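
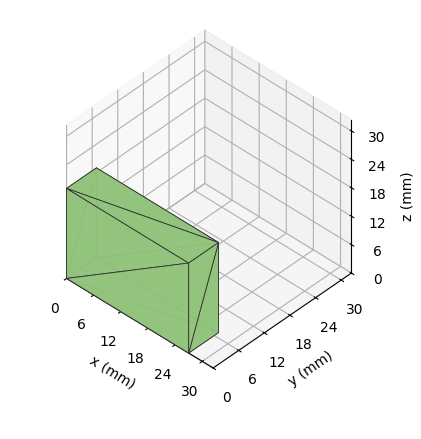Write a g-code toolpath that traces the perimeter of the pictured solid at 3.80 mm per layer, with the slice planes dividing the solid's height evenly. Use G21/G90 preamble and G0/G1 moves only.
Reading the render: the shape is a rectangular box, roughly 27 × 7 mm footprint and 19 mm tall (dimensions read to the nearest mm from the axis ticks). For the g-code, the solid's height is divided into equal slices at the stated Δz and each level perimeter traced with G1 moves after a G0 lift.

; perimeter-only toolpath
G21 ; units = mm
G90 ; absolute positioning
G28 ; home
; layer 1
G0 Z3.80
G0 X0.00 Y0.00
G1 X27.00 Y0.00
G1 X27.00 Y7.00
G1 X0.00 Y7.00
G1 X0.00 Y0.00
; layer 2
G0 Z7.60
G0 X0.00 Y0.00
G1 X27.00 Y0.00
G1 X27.00 Y7.00
G1 X0.00 Y7.00
G1 X0.00 Y0.00
; layer 3
G0 Z11.40
G0 X0.00 Y0.00
G1 X27.00 Y0.00
G1 X27.00 Y7.00
G1 X0.00 Y7.00
G1 X0.00 Y0.00
; layer 4
G0 Z15.20
G0 X0.00 Y0.00
G1 X27.00 Y0.00
G1 X27.00 Y7.00
G1 X0.00 Y7.00
G1 X0.00 Y0.00
; layer 5
G0 Z19.00
G0 X0.00 Y0.00
G1 X27.00 Y0.00
G1 X27.00 Y7.00
G1 X0.00 Y7.00
G1 X0.00 Y0.00
M2 ; end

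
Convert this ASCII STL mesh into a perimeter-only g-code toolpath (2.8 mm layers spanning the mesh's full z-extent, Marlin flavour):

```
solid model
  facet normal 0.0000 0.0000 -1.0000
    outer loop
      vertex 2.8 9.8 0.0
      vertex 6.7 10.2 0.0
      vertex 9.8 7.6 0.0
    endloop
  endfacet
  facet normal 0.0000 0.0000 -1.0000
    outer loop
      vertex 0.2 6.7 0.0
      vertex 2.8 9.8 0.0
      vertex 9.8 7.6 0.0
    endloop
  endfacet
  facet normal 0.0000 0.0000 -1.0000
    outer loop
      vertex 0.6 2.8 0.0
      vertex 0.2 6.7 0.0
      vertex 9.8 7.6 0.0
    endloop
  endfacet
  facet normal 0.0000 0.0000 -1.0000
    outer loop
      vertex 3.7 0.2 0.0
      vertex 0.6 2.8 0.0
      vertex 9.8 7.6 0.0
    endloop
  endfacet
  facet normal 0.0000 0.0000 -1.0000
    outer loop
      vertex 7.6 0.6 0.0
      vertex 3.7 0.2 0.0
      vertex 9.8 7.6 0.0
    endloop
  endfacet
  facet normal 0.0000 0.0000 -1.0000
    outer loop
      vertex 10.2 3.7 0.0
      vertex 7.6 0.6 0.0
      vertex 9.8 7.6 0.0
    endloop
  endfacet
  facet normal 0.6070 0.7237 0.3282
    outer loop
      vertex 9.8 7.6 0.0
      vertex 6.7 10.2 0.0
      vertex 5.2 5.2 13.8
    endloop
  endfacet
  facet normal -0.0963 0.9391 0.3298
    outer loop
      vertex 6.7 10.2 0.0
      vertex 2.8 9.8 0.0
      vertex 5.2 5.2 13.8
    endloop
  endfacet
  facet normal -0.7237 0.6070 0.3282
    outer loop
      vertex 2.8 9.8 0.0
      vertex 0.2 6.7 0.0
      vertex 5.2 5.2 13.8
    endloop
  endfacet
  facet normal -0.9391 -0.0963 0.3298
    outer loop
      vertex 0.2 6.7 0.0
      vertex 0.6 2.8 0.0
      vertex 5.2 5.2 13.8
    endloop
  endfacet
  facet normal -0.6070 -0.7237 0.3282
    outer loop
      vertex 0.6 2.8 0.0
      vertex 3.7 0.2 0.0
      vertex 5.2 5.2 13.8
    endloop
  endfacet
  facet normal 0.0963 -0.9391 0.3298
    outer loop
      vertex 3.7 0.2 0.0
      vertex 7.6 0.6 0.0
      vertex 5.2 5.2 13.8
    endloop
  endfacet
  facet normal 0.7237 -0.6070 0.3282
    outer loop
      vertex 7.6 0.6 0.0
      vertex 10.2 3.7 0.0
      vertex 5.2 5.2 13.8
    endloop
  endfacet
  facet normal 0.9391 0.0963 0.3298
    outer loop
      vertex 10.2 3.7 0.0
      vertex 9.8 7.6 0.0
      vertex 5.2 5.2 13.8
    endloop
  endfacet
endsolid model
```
; perimeter-only toolpath
G21 ; units = mm
G90 ; absolute positioning
G28 ; home
; layer 1
G0 Z2.8
G0 X8.9 Y7.1
G1 X6.4 Y9.2
G1 X3.3 Y8.9
G1 X1.2 Y6.4
G1 X1.5 Y3.3
G1 X4.0 Y1.2
G1 X7.1 Y1.5
G1 X9.2 Y4.0
G1 X8.9 Y7.1
; layer 2
G0 Z5.5
G0 X8.0 Y6.6
G1 X6.1 Y8.2
G1 X3.8 Y8.0
G1 X2.2 Y6.1
G1 X2.4 Y3.8
G1 X4.3 Y2.2
G1 X6.6 Y2.4
G1 X8.2 Y4.3
G1 X8.0 Y6.6
; layer 3
G0 Z8.3
G0 X7.0 Y6.2
G1 X5.8 Y7.2
G1 X4.2 Y7.0
G1 X3.2 Y5.8
G1 X3.4 Y4.2
G1 X4.6 Y3.2
G1 X6.2 Y3.4
G1 X7.2 Y4.6
G1 X7.0 Y6.2
; layer 4
G0 Z11.0
G0 X6.1 Y5.7
G1 X5.5 Y6.2
G1 X4.7 Y6.1
G1 X4.2 Y5.5
G1 X4.3 Y4.7
G1 X4.9 Y4.2
G1 X5.7 Y4.3
G1 X6.2 Y4.9
G1 X6.1 Y5.7
M2 ; end

The solid is a regular 8-sided pyramid, base circumscribed radius ≈ 5.2 mm, apex at z ≈ 13.8 mm. Slicing at Δz = 2.8 mm — 5 equal slices spanning the solid's height, so layer i sits at z = i·h/5 — gives 4 non-empty perimeters. Each is a 8-segment closed polygon; G0 lifts to the layer z and rapids to the start vertex, then G1 traces the edges. The cross-section shrinks linearly with z (the slice at the apex is degenerate and omitted).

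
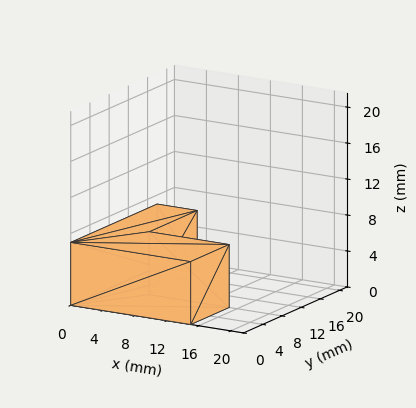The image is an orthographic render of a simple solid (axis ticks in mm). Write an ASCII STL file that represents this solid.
Reading the render: the shape is an L-shaped prism: outer 15 × 18 mm, arm thicknesses ≈ 8 mm (horizontal) and 5 mm (vertical), extruded 7 mm in z (dimensions read to the nearest mm from the axis ticks). For the STL, each face is triangulated and given an outward normal.

solid part
  facet normal 0.0000 0.0000 -1.0000
    outer loop
      vertex 15.0 8.0 0.0
      vertex 15.0 0.0 0.0
      vertex 0.0 0.0 0.0
    endloop
  endfacet
  facet normal 0.0000 0.0000 -1.0000
    outer loop
      vertex 5.0 8.0 0.0
      vertex 15.0 8.0 0.0
      vertex 0.0 0.0 0.0
    endloop
  endfacet
  facet normal 0.0000 0.0000 -1.0000
    outer loop
      vertex 5.0 18.0 0.0
      vertex 5.0 8.0 0.0
      vertex 0.0 0.0 0.0
    endloop
  endfacet
  facet normal 0.0000 0.0000 -1.0000
    outer loop
      vertex 0.0 18.0 0.0
      vertex 5.0 18.0 0.0
      vertex 0.0 0.0 0.0
    endloop
  endfacet
  facet normal 0.0000 0.0000 1.0000
    outer loop
      vertex 0.0 0.0 7.0
      vertex 15.0 0.0 7.0
      vertex 15.0 8.0 7.0
    endloop
  endfacet
  facet normal 0.0000 0.0000 1.0000
    outer loop
      vertex 0.0 0.0 7.0
      vertex 15.0 8.0 7.0
      vertex 5.0 8.0 7.0
    endloop
  endfacet
  facet normal 0.0000 0.0000 1.0000
    outer loop
      vertex 0.0 0.0 7.0
      vertex 5.0 8.0 7.0
      vertex 5.0 18.0 7.0
    endloop
  endfacet
  facet normal 0.0000 0.0000 1.0000
    outer loop
      vertex 0.0 0.0 7.0
      vertex 5.0 18.0 7.0
      vertex 0.0 18.0 7.0
    endloop
  endfacet
  facet normal 0.0000 -1.0000 0.0000
    outer loop
      vertex 0.0 0.0 0.0
      vertex 15.0 0.0 0.0
      vertex 15.0 0.0 7.0
    endloop
  endfacet
  facet normal 0.0000 -1.0000 0.0000
    outer loop
      vertex 0.0 0.0 0.0
      vertex 15.0 0.0 7.0
      vertex 0.0 0.0 7.0
    endloop
  endfacet
  facet normal 1.0000 0.0000 0.0000
    outer loop
      vertex 15.0 0.0 0.0
      vertex 15.0 8.0 0.0
      vertex 15.0 8.0 7.0
    endloop
  endfacet
  facet normal 1.0000 0.0000 0.0000
    outer loop
      vertex 15.0 0.0 0.0
      vertex 15.0 8.0 7.0
      vertex 15.0 0.0 7.0
    endloop
  endfacet
  facet normal 0.0000 1.0000 0.0000
    outer loop
      vertex 15.0 8.0 0.0
      vertex 5.0 8.0 0.0
      vertex 5.0 8.0 7.0
    endloop
  endfacet
  facet normal 0.0000 1.0000 0.0000
    outer loop
      vertex 15.0 8.0 0.0
      vertex 5.0 8.0 7.0
      vertex 15.0 8.0 7.0
    endloop
  endfacet
  facet normal 1.0000 0.0000 0.0000
    outer loop
      vertex 5.0 8.0 0.0
      vertex 5.0 18.0 0.0
      vertex 5.0 18.0 7.0
    endloop
  endfacet
  facet normal 1.0000 0.0000 0.0000
    outer loop
      vertex 5.0 8.0 0.0
      vertex 5.0 18.0 7.0
      vertex 5.0 8.0 7.0
    endloop
  endfacet
  facet normal 0.0000 1.0000 0.0000
    outer loop
      vertex 5.0 18.0 0.0
      vertex 0.0 18.0 0.0
      vertex 0.0 18.0 7.0
    endloop
  endfacet
  facet normal 0.0000 1.0000 0.0000
    outer loop
      vertex 5.0 18.0 0.0
      vertex 0.0 18.0 7.0
      vertex 5.0 18.0 7.0
    endloop
  endfacet
  facet normal -1.0000 0.0000 0.0000
    outer loop
      vertex 0.0 18.0 0.0
      vertex 0.0 0.0 0.0
      vertex 0.0 0.0 7.0
    endloop
  endfacet
  facet normal -1.0000 0.0000 0.0000
    outer loop
      vertex 0.0 18.0 0.0
      vertex 0.0 0.0 7.0
      vertex 0.0 18.0 7.0
    endloop
  endfacet
endsolid part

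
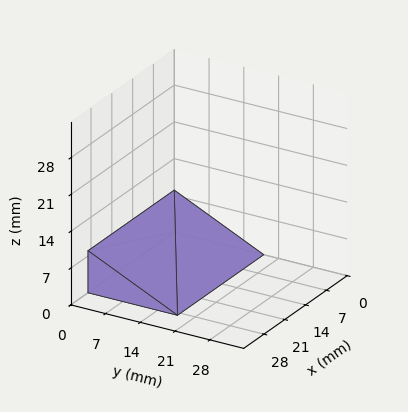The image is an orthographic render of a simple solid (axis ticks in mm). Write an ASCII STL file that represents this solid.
Reading the render: the shape is a wedge (ramp): 29 × 18 mm base, rising to 8 mm along the y=0 edge and sloping linearly to z=0 at y=18 (dimensions read to the nearest mm from the axis ticks). For the STL, each face is triangulated and given an outward normal.

solid part
  facet normal 0.0000 0.0000 -1.0000
    outer loop
      vertex 29.0 18.0 0.0
      vertex 29.0 0.0 0.0
      vertex 0.0 0.0 0.0
    endloop
  endfacet
  facet normal 0.0000 0.0000 -1.0000
    outer loop
      vertex 0.0 18.0 0.0
      vertex 29.0 18.0 0.0
      vertex 0.0 0.0 0.0
    endloop
  endfacet
  facet normal 0.0000 -1.0000 0.0000
    outer loop
      vertex 0.0 0.0 0.0
      vertex 29.0 0.0 0.0
      vertex 29.0 0.0 8.0
    endloop
  endfacet
  facet normal 0.0000 -1.0000 0.0000
    outer loop
      vertex 0.0 0.0 0.0
      vertex 29.0 0.0 8.0
      vertex 0.0 0.0 8.0
    endloop
  endfacet
  facet normal 0.0000 0.4061 0.9138
    outer loop
      vertex 0.0 0.0 8.0
      vertex 29.0 0.0 8.0
      vertex 29.0 18.0 0.0
    endloop
  endfacet
  facet normal 0.0000 0.4061 0.9138
    outer loop
      vertex 0.0 0.0 8.0
      vertex 29.0 18.0 0.0
      vertex 0.0 18.0 0.0
    endloop
  endfacet
  facet normal -1.0000 0.0000 0.0000
    outer loop
      vertex 0.0 0.0 8.0
      vertex 0.0 18.0 0.0
      vertex 0.0 0.0 0.0
    endloop
  endfacet
  facet normal 1.0000 0.0000 0.0000
    outer loop
      vertex 29.0 0.0 0.0
      vertex 29.0 18.0 0.0
      vertex 29.0 0.0 8.0
    endloop
  endfacet
endsolid part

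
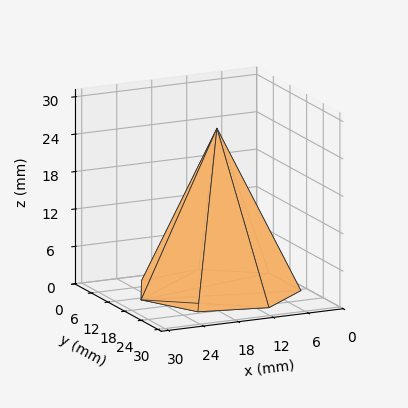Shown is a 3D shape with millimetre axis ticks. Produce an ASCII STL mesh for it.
Reading the render: the shape is a regular 7-sided pyramid, base circumscribed radius ≈ 13 mm, apex at z ≈ 26 mm (dimensions read to the nearest mm from the axis ticks). For the STL, each face is triangulated and given an outward normal.

solid part
  facet normal 0.0000 0.0000 -1.0000
    outer loop
      vertex 10.107 25.674 0.000
      vertex 21.105 23.164 0.000
      vertex 26.000 13.000 0.000
    endloop
  endfacet
  facet normal 0.0000 0.0000 -1.0000
    outer loop
      vertex 1.287 18.640 0.000
      vertex 10.107 25.674 0.000
      vertex 26.000 13.000 0.000
    endloop
  endfacet
  facet normal 0.0000 0.0000 -1.0000
    outer loop
      vertex 1.287 7.360 0.000
      vertex 1.287 18.640 0.000
      vertex 26.000 13.000 0.000
    endloop
  endfacet
  facet normal 0.0000 0.0000 -1.0000
    outer loop
      vertex 10.107 0.326 0.000
      vertex 1.287 7.360 0.000
      vertex 26.000 13.000 0.000
    endloop
  endfacet
  facet normal 0.0000 0.0000 -1.0000
    outer loop
      vertex 21.105 2.836 0.000
      vertex 10.107 0.326 0.000
      vertex 26.000 13.000 0.000
    endloop
  endfacet
  facet normal 0.8215 0.3956 0.4107
    outer loop
      vertex 26.000 13.000 0.000
      vertex 21.105 23.164 0.000
      vertex 13.000 13.000 26.000
    endloop
  endfacet
  facet normal 0.2029 0.8889 0.4107
    outer loop
      vertex 21.105 23.164 0.000
      vertex 10.107 25.674 0.000
      vertex 13.000 13.000 26.000
    endloop
  endfacet
  facet normal -0.5685 0.7128 0.4107
    outer loop
      vertex 10.107 25.674 0.000
      vertex 1.287 18.640 0.000
      vertex 13.000 13.000 26.000
    endloop
  endfacet
  facet normal -0.9118 0.0000 0.4107
    outer loop
      vertex 1.287 18.640 0.000
      vertex 1.287 7.360 0.000
      vertex 13.000 13.000 26.000
    endloop
  endfacet
  facet normal -0.5685 -0.7128 0.4107
    outer loop
      vertex 1.287 7.360 0.000
      vertex 10.107 0.326 0.000
      vertex 13.000 13.000 26.000
    endloop
  endfacet
  facet normal 0.2029 -0.8889 0.4107
    outer loop
      vertex 10.107 0.326 0.000
      vertex 21.105 2.836 0.000
      vertex 13.000 13.000 26.000
    endloop
  endfacet
  facet normal 0.8215 -0.3956 0.4107
    outer loop
      vertex 21.105 2.836 0.000
      vertex 26.000 13.000 0.000
      vertex 13.000 13.000 26.000
    endloop
  endfacet
endsolid part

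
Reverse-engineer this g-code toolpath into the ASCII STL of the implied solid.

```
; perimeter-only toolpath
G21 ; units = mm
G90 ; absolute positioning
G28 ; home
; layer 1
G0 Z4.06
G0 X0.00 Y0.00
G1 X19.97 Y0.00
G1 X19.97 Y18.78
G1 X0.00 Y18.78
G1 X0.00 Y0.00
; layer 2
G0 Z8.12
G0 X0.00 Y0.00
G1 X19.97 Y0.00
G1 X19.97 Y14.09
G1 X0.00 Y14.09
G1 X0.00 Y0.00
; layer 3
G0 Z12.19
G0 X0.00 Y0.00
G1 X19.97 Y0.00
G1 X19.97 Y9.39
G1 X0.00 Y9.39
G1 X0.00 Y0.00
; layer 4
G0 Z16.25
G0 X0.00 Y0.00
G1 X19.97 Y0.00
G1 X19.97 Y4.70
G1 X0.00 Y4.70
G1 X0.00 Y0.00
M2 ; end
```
solid part
  facet normal 0.0000 0.0000 -1.0000
    outer loop
      vertex 19.97 23.48 0.00
      vertex 19.97 0.00 0.00
      vertex 0.00 0.00 0.00
    endloop
  endfacet
  facet normal 0.0000 0.0000 -1.0000
    outer loop
      vertex 0.00 23.48 0.00
      vertex 19.97 23.48 0.00
      vertex 0.00 0.00 0.00
    endloop
  endfacet
  facet normal 0.0000 -1.0000 0.0000
    outer loop
      vertex 0.00 0.00 0.00
      vertex 19.97 0.00 0.00
      vertex 19.97 0.00 20.31
    endloop
  endfacet
  facet normal 0.0000 -1.0000 0.0000
    outer loop
      vertex 0.00 0.00 0.00
      vertex 19.97 0.00 20.31
      vertex 0.00 0.00 20.31
    endloop
  endfacet
  facet normal 0.0000 0.6542 0.7563
    outer loop
      vertex 0.00 0.00 20.31
      vertex 19.97 0.00 20.31
      vertex 19.97 23.48 0.00
    endloop
  endfacet
  facet normal 0.0000 0.6542 0.7563
    outer loop
      vertex 0.00 0.00 20.31
      vertex 19.97 23.48 0.00
      vertex 0.00 23.48 0.00
    endloop
  endfacet
  facet normal -1.0000 0.0000 0.0000
    outer loop
      vertex 0.00 0.00 20.31
      vertex 0.00 23.48 0.00
      vertex 0.00 0.00 0.00
    endloop
  endfacet
  facet normal 1.0000 0.0000 0.0000
    outer loop
      vertex 19.97 0.00 0.00
      vertex 19.97 23.48 0.00
      vertex 19.97 0.00 20.31
    endloop
  endfacet
endsolid part

The G0 Z moves step by Δz≈4.06 mm. The G1 loops shrink linearly with z, so the solid tapers from its base footprint up to z≈20.3. Closing with a flat bottom cap and the tapered top and triangulating gives 8 facets — a wedge (ramp): 20 × 23.5 mm base, rising to 20.3 mm along the y=0 edge and sloping linearly to z=0 at y=23.5.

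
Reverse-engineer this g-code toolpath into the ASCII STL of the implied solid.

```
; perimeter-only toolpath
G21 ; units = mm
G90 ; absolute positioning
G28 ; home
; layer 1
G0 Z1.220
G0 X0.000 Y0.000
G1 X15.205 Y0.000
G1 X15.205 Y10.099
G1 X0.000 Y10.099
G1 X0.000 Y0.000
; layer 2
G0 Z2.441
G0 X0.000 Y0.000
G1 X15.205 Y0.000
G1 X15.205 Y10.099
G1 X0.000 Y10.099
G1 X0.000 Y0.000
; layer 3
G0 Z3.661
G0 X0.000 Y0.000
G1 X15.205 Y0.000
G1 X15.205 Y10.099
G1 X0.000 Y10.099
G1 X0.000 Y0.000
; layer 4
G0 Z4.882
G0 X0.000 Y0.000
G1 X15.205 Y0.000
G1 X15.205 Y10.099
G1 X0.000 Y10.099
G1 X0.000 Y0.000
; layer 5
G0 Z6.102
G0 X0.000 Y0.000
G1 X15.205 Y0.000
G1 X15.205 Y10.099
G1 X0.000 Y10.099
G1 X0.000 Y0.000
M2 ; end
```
solid part
  facet normal 0.0000 0.0000 -1.0000
    outer loop
      vertex 15.205 10.099 0.000
      vertex 15.205 0.000 0.000
      vertex 0.000 0.000 0.000
    endloop
  endfacet
  facet normal 0.0000 0.0000 -1.0000
    outer loop
      vertex 0.000 10.099 0.000
      vertex 15.205 10.099 0.000
      vertex 0.000 0.000 0.000
    endloop
  endfacet
  facet normal 0.0000 0.0000 1.0000
    outer loop
      vertex 0.000 0.000 6.102
      vertex 15.205 0.000 6.102
      vertex 15.205 10.099 6.102
    endloop
  endfacet
  facet normal 0.0000 0.0000 1.0000
    outer loop
      vertex 0.000 0.000 6.102
      vertex 15.205 10.099 6.102
      vertex 0.000 10.099 6.102
    endloop
  endfacet
  facet normal 0.0000 -1.0000 0.0000
    outer loop
      vertex 0.000 0.000 0.000
      vertex 15.205 0.000 0.000
      vertex 15.205 0.000 6.102
    endloop
  endfacet
  facet normal 0.0000 -1.0000 0.0000
    outer loop
      vertex 0.000 0.000 0.000
      vertex 15.205 0.000 6.102
      vertex 0.000 0.000 6.102
    endloop
  endfacet
  facet normal 0.0000 1.0000 0.0000
    outer loop
      vertex 15.205 10.099 6.102
      vertex 15.205 10.099 0.000
      vertex 0.000 10.099 0.000
    endloop
  endfacet
  facet normal 0.0000 1.0000 0.0000
    outer loop
      vertex 0.000 10.099 6.102
      vertex 15.205 10.099 6.102
      vertex 0.000 10.099 0.000
    endloop
  endfacet
  facet normal -1.0000 0.0000 0.0000
    outer loop
      vertex 0.000 10.099 6.102
      vertex 0.000 10.099 0.000
      vertex 0.000 0.000 0.000
    endloop
  endfacet
  facet normal -1.0000 0.0000 0.0000
    outer loop
      vertex 0.000 0.000 6.102
      vertex 0.000 10.099 6.102
      vertex 0.000 0.000 0.000
    endloop
  endfacet
  facet normal 1.0000 0.0000 0.0000
    outer loop
      vertex 15.205 0.000 0.000
      vertex 15.205 10.099 0.000
      vertex 15.205 10.099 6.102
    endloop
  endfacet
  facet normal 1.0000 0.0000 0.0000
    outer loop
      vertex 15.205 0.000 0.000
      vertex 15.205 10.099 6.102
      vertex 15.205 0.000 6.102
    endloop
  endfacet
endsolid part

The G0 Z moves step by Δz≈1.220 mm. Every layer's G1 loop is the same polygon, so the solid is a straight extrusion of it from z=0 to z≈6.1. Closing with flat bottom and top caps and triangulating gives 12 facets — a rectangular box, roughly 15.2 × 10.1 mm footprint and 6.1 mm tall.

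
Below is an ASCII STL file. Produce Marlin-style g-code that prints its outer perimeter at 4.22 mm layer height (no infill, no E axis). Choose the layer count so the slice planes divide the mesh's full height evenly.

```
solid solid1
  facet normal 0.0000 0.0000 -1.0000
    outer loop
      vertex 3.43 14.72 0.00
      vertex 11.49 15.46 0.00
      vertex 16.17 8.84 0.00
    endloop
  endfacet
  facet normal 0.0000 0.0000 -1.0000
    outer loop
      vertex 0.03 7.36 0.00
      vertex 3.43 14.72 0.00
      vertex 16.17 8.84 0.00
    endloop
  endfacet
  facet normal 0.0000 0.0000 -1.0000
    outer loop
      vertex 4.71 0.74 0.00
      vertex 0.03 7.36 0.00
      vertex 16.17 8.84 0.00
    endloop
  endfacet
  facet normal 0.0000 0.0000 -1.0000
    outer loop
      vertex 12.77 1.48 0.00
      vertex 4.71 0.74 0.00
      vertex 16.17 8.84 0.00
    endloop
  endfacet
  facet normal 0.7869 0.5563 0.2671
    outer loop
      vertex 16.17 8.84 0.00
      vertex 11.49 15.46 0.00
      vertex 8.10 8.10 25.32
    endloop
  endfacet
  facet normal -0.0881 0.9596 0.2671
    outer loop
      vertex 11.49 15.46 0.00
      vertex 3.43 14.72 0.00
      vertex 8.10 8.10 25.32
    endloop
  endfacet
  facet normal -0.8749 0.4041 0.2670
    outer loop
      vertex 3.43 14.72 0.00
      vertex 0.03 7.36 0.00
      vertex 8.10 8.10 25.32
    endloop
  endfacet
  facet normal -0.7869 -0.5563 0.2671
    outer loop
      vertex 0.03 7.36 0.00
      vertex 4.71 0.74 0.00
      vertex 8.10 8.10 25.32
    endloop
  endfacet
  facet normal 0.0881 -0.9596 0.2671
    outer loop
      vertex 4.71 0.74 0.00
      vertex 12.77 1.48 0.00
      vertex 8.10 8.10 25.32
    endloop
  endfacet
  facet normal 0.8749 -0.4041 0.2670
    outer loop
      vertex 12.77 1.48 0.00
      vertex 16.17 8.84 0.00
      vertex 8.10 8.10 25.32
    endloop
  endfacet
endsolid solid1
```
; perimeter-only toolpath
G21 ; units = mm
G90 ; absolute positioning
G28 ; home
; layer 1
G0 Z4.22
G0 X14.83 Y8.72
G1 X10.93 Y14.23
G1 X4.21 Y13.62
G1 X1.37 Y7.48
G1 X5.28 Y1.97
G1 X11.99 Y2.58
G1 X14.83 Y8.72
; layer 2
G0 Z8.44
G0 X13.48 Y8.59
G1 X10.36 Y13.01
G1 X4.99 Y12.51
G1 X2.72 Y7.61
G1 X5.84 Y3.19
G1 X11.21 Y3.69
G1 X13.48 Y8.59
; layer 3
G0 Z12.66
G0 X12.14 Y8.47
G1 X9.79 Y11.78
G1 X5.76 Y11.41
G1 X4.06 Y7.73
G1 X6.40 Y4.42
G1 X10.43 Y4.79
G1 X12.14 Y8.47
; layer 4
G0 Z16.88
G0 X10.79 Y8.35
G1 X9.23 Y10.55
G1 X6.54 Y10.31
G1 X5.41 Y7.85
G1 X6.97 Y5.65
G1 X9.66 Y5.89
G1 X10.79 Y8.35
; layer 5
G0 Z21.10
G0 X9.45 Y8.22
G1 X8.66 Y9.33
G1 X7.32 Y9.20
G1 X6.75 Y7.98
G1 X7.53 Y6.87
G1 X8.88 Y7.00
G1 X9.45 Y8.22
M2 ; end

The solid is a regular 6-sided pyramid, base circumscribed radius ≈ 8.1 mm, apex at z ≈ 25.3 mm. Slicing at Δz = 4.22 mm — 6 equal slices spanning the solid's height, so layer i sits at z = i·h/6 — gives 5 non-empty perimeters. Each is a 6-segment closed polygon; G0 lifts to the layer z and rapids to the start vertex, then G1 traces the edges. The cross-section shrinks linearly with z (the slice at the apex is degenerate and omitted).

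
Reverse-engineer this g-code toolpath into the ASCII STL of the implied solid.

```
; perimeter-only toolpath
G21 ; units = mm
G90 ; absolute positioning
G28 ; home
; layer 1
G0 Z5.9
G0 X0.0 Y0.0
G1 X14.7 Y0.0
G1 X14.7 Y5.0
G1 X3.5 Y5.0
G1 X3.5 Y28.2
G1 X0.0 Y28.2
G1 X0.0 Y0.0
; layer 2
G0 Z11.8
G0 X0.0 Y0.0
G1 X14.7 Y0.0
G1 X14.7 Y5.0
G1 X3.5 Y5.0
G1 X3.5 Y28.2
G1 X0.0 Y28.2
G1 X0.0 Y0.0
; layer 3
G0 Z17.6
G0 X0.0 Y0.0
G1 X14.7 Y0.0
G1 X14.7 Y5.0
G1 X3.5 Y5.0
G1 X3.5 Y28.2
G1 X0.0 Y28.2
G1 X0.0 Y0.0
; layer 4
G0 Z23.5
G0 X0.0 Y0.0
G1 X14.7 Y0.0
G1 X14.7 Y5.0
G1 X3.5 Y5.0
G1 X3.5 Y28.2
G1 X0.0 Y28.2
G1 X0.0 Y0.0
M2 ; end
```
solid part
  facet normal 0.0000 0.0000 -1.0000
    outer loop
      vertex 14.7 5.0 0.0
      vertex 14.7 0.0 0.0
      vertex 0.0 0.0 0.0
    endloop
  endfacet
  facet normal 0.0000 0.0000 -1.0000
    outer loop
      vertex 3.5 5.0 0.0
      vertex 14.7 5.0 0.0
      vertex 0.0 0.0 0.0
    endloop
  endfacet
  facet normal 0.0000 0.0000 -1.0000
    outer loop
      vertex 3.5 28.2 0.0
      vertex 3.5 5.0 0.0
      vertex 0.0 0.0 0.0
    endloop
  endfacet
  facet normal 0.0000 0.0000 -1.0000
    outer loop
      vertex 0.0 28.2 0.0
      vertex 3.5 28.2 0.0
      vertex 0.0 0.0 0.0
    endloop
  endfacet
  facet normal 0.0000 0.0000 1.0000
    outer loop
      vertex 0.0 0.0 23.5
      vertex 14.7 0.0 23.5
      vertex 14.7 5.0 23.5
    endloop
  endfacet
  facet normal 0.0000 0.0000 1.0000
    outer loop
      vertex 0.0 0.0 23.5
      vertex 14.7 5.0 23.5
      vertex 3.5 5.0 23.5
    endloop
  endfacet
  facet normal 0.0000 0.0000 1.0000
    outer loop
      vertex 0.0 0.0 23.5
      vertex 3.5 5.0 23.5
      vertex 3.5 28.2 23.5
    endloop
  endfacet
  facet normal 0.0000 0.0000 1.0000
    outer loop
      vertex 0.0 0.0 23.5
      vertex 3.5 28.2 23.5
      vertex 0.0 28.2 23.5
    endloop
  endfacet
  facet normal 0.0000 -1.0000 0.0000
    outer loop
      vertex 0.0 0.0 0.0
      vertex 14.7 0.0 0.0
      vertex 14.7 0.0 23.5
    endloop
  endfacet
  facet normal 0.0000 -1.0000 0.0000
    outer loop
      vertex 0.0 0.0 0.0
      vertex 14.7 0.0 23.5
      vertex 0.0 0.0 23.5
    endloop
  endfacet
  facet normal 1.0000 0.0000 0.0000
    outer loop
      vertex 14.7 0.0 0.0
      vertex 14.7 5.0 0.0
      vertex 14.7 5.0 23.5
    endloop
  endfacet
  facet normal 1.0000 0.0000 0.0000
    outer loop
      vertex 14.7 0.0 0.0
      vertex 14.7 5.0 23.5
      vertex 14.7 0.0 23.5
    endloop
  endfacet
  facet normal 0.0000 1.0000 0.0000
    outer loop
      vertex 14.7 5.0 0.0
      vertex 3.5 5.0 0.0
      vertex 3.5 5.0 23.5
    endloop
  endfacet
  facet normal 0.0000 1.0000 0.0000
    outer loop
      vertex 14.7 5.0 0.0
      vertex 3.5 5.0 23.5
      vertex 14.7 5.0 23.5
    endloop
  endfacet
  facet normal 1.0000 0.0000 0.0000
    outer loop
      vertex 3.5 5.0 0.0
      vertex 3.5 28.2 0.0
      vertex 3.5 28.2 23.5
    endloop
  endfacet
  facet normal 1.0000 0.0000 0.0000
    outer loop
      vertex 3.5 5.0 0.0
      vertex 3.5 28.2 23.5
      vertex 3.5 5.0 23.5
    endloop
  endfacet
  facet normal 0.0000 1.0000 0.0000
    outer loop
      vertex 3.5 28.2 0.0
      vertex 0.0 28.2 0.0
      vertex 0.0 28.2 23.5
    endloop
  endfacet
  facet normal 0.0000 1.0000 0.0000
    outer loop
      vertex 3.5 28.2 0.0
      vertex 0.0 28.2 23.5
      vertex 3.5 28.2 23.5
    endloop
  endfacet
  facet normal -1.0000 0.0000 0.0000
    outer loop
      vertex 0.0 28.2 0.0
      vertex 0.0 0.0 0.0
      vertex 0.0 0.0 23.5
    endloop
  endfacet
  facet normal -1.0000 0.0000 0.0000
    outer loop
      vertex 0.0 28.2 0.0
      vertex 0.0 0.0 23.5
      vertex 0.0 28.2 23.5
    endloop
  endfacet
endsolid part

The G0 Z moves step by Δz≈5.9 mm. Every layer's G1 loop is the same polygon, so the solid is a straight extrusion of it from z=0 to z≈23.5. Closing with flat bottom and top caps and triangulating gives 20 facets — an L-shaped prism: outer 14.7 × 28.2 mm, arm thicknesses ≈ 5 mm (horizontal) and 3.5 mm (vertical), extruded 23.5 mm in z.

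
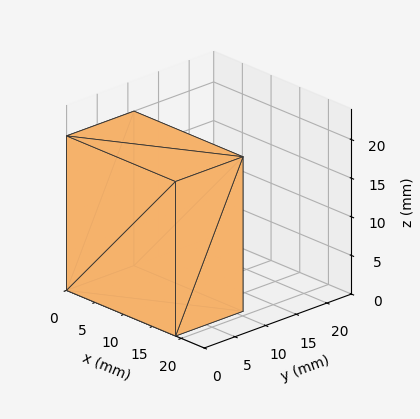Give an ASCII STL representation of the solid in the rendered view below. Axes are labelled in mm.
Reading the render: the shape is a rectangular box, roughly 19 × 11 mm footprint and 20 mm tall (dimensions read to the nearest mm from the axis ticks). For the STL, each face is triangulated and given an outward normal.

solid part
  facet normal 0.0000 0.0000 -1.0000
    outer loop
      vertex 19.00 11.00 0.00
      vertex 19.00 0.00 0.00
      vertex 0.00 0.00 0.00
    endloop
  endfacet
  facet normal 0.0000 0.0000 -1.0000
    outer loop
      vertex 0.00 11.00 0.00
      vertex 19.00 11.00 0.00
      vertex 0.00 0.00 0.00
    endloop
  endfacet
  facet normal 0.0000 0.0000 1.0000
    outer loop
      vertex 0.00 0.00 20.00
      vertex 19.00 0.00 20.00
      vertex 19.00 11.00 20.00
    endloop
  endfacet
  facet normal 0.0000 0.0000 1.0000
    outer loop
      vertex 0.00 0.00 20.00
      vertex 19.00 11.00 20.00
      vertex 0.00 11.00 20.00
    endloop
  endfacet
  facet normal 0.0000 -1.0000 0.0000
    outer loop
      vertex 0.00 0.00 0.00
      vertex 19.00 0.00 0.00
      vertex 19.00 0.00 20.00
    endloop
  endfacet
  facet normal 0.0000 -1.0000 0.0000
    outer loop
      vertex 0.00 0.00 0.00
      vertex 19.00 0.00 20.00
      vertex 0.00 0.00 20.00
    endloop
  endfacet
  facet normal 0.0000 1.0000 0.0000
    outer loop
      vertex 19.00 11.00 20.00
      vertex 19.00 11.00 0.00
      vertex 0.00 11.00 0.00
    endloop
  endfacet
  facet normal 0.0000 1.0000 0.0000
    outer loop
      vertex 0.00 11.00 20.00
      vertex 19.00 11.00 20.00
      vertex 0.00 11.00 0.00
    endloop
  endfacet
  facet normal -1.0000 0.0000 0.0000
    outer loop
      vertex 0.00 11.00 20.00
      vertex 0.00 11.00 0.00
      vertex 0.00 0.00 0.00
    endloop
  endfacet
  facet normal -1.0000 0.0000 0.0000
    outer loop
      vertex 0.00 0.00 20.00
      vertex 0.00 11.00 20.00
      vertex 0.00 0.00 0.00
    endloop
  endfacet
  facet normal 1.0000 0.0000 0.0000
    outer loop
      vertex 19.00 0.00 0.00
      vertex 19.00 11.00 0.00
      vertex 19.00 11.00 20.00
    endloop
  endfacet
  facet normal 1.0000 0.0000 0.0000
    outer loop
      vertex 19.00 0.00 0.00
      vertex 19.00 11.00 20.00
      vertex 19.00 0.00 20.00
    endloop
  endfacet
endsolid part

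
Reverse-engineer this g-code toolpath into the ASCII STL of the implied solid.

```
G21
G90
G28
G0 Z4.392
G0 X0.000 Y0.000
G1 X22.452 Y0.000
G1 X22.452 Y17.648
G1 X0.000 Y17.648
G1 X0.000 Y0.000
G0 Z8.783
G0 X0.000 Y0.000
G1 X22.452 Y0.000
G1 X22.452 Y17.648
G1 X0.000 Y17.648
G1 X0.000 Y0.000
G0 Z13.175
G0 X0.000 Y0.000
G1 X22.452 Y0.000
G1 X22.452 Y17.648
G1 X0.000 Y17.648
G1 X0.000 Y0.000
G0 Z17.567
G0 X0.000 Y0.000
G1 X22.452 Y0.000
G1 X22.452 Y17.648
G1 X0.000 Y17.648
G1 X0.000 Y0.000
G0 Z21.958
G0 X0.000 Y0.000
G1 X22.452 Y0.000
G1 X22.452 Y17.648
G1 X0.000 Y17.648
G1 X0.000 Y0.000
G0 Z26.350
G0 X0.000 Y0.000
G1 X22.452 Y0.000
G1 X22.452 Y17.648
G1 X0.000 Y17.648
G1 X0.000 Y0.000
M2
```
solid part
  facet normal 0.0000 0.0000 -1.0000
    outer loop
      vertex 22.452 17.648 0.000
      vertex 22.452 0.000 0.000
      vertex 0.000 0.000 0.000
    endloop
  endfacet
  facet normal 0.0000 0.0000 -1.0000
    outer loop
      vertex 0.000 17.648 0.000
      vertex 22.452 17.648 0.000
      vertex 0.000 0.000 0.000
    endloop
  endfacet
  facet normal 0.0000 0.0000 1.0000
    outer loop
      vertex 0.000 0.000 26.350
      vertex 22.452 0.000 26.350
      vertex 22.452 17.648 26.350
    endloop
  endfacet
  facet normal 0.0000 0.0000 1.0000
    outer loop
      vertex 0.000 0.000 26.350
      vertex 22.452 17.648 26.350
      vertex 0.000 17.648 26.350
    endloop
  endfacet
  facet normal 0.0000 -1.0000 0.0000
    outer loop
      vertex 0.000 0.000 0.000
      vertex 22.452 0.000 0.000
      vertex 22.452 0.000 26.350
    endloop
  endfacet
  facet normal 0.0000 -1.0000 0.0000
    outer loop
      vertex 0.000 0.000 0.000
      vertex 22.452 0.000 26.350
      vertex 0.000 0.000 26.350
    endloop
  endfacet
  facet normal 0.0000 1.0000 0.0000
    outer loop
      vertex 22.452 17.648 26.350
      vertex 22.452 17.648 0.000
      vertex 0.000 17.648 0.000
    endloop
  endfacet
  facet normal 0.0000 1.0000 0.0000
    outer loop
      vertex 0.000 17.648 26.350
      vertex 22.452 17.648 26.350
      vertex 0.000 17.648 0.000
    endloop
  endfacet
  facet normal -1.0000 0.0000 0.0000
    outer loop
      vertex 0.000 17.648 26.350
      vertex 0.000 17.648 0.000
      vertex 0.000 0.000 0.000
    endloop
  endfacet
  facet normal -1.0000 0.0000 0.0000
    outer loop
      vertex 0.000 0.000 26.350
      vertex 0.000 17.648 26.350
      vertex 0.000 0.000 0.000
    endloop
  endfacet
  facet normal 1.0000 0.0000 0.0000
    outer loop
      vertex 22.452 0.000 0.000
      vertex 22.452 17.648 0.000
      vertex 22.452 17.648 26.350
    endloop
  endfacet
  facet normal 1.0000 0.0000 0.0000
    outer loop
      vertex 22.452 0.000 0.000
      vertex 22.452 17.648 26.350
      vertex 22.452 0.000 26.350
    endloop
  endfacet
endsolid part

The G0 Z moves step by Δz≈4.392 mm. Every layer's G1 loop is the same polygon, so the solid is a straight extrusion of it from z=0 to z≈26.4. Closing with flat bottom and top caps and triangulating gives 12 facets — a rectangular box, roughly 22.5 × 17.6 mm footprint and 26.4 mm tall.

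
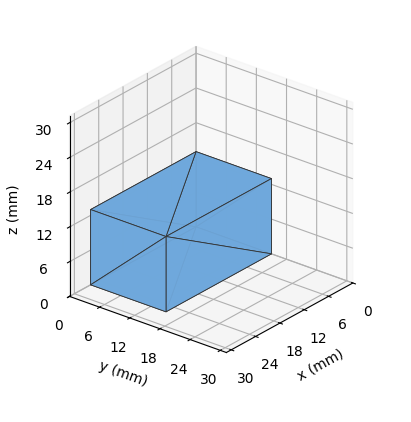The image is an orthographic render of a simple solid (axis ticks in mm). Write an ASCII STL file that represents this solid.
Reading the render: the shape is a rectangular box, roughly 26 × 15 mm footprint and 13 mm tall (dimensions read to the nearest mm from the axis ticks). For the STL, each face is triangulated and given an outward normal.

solid part
  facet normal 0.0000 0.0000 -1.0000
    outer loop
      vertex 26.000 15.000 0.000
      vertex 26.000 0.000 0.000
      vertex 0.000 0.000 0.000
    endloop
  endfacet
  facet normal 0.0000 0.0000 -1.0000
    outer loop
      vertex 0.000 15.000 0.000
      vertex 26.000 15.000 0.000
      vertex 0.000 0.000 0.000
    endloop
  endfacet
  facet normal 0.0000 0.0000 1.0000
    outer loop
      vertex 0.000 0.000 13.000
      vertex 26.000 0.000 13.000
      vertex 26.000 15.000 13.000
    endloop
  endfacet
  facet normal 0.0000 0.0000 1.0000
    outer loop
      vertex 0.000 0.000 13.000
      vertex 26.000 15.000 13.000
      vertex 0.000 15.000 13.000
    endloop
  endfacet
  facet normal 0.0000 -1.0000 0.0000
    outer loop
      vertex 0.000 0.000 0.000
      vertex 26.000 0.000 0.000
      vertex 26.000 0.000 13.000
    endloop
  endfacet
  facet normal 0.0000 -1.0000 0.0000
    outer loop
      vertex 0.000 0.000 0.000
      vertex 26.000 0.000 13.000
      vertex 0.000 0.000 13.000
    endloop
  endfacet
  facet normal 0.0000 1.0000 0.0000
    outer loop
      vertex 26.000 15.000 13.000
      vertex 26.000 15.000 0.000
      vertex 0.000 15.000 0.000
    endloop
  endfacet
  facet normal 0.0000 1.0000 0.0000
    outer loop
      vertex 0.000 15.000 13.000
      vertex 26.000 15.000 13.000
      vertex 0.000 15.000 0.000
    endloop
  endfacet
  facet normal -1.0000 0.0000 0.0000
    outer loop
      vertex 0.000 15.000 13.000
      vertex 0.000 15.000 0.000
      vertex 0.000 0.000 0.000
    endloop
  endfacet
  facet normal -1.0000 0.0000 0.0000
    outer loop
      vertex 0.000 0.000 13.000
      vertex 0.000 15.000 13.000
      vertex 0.000 0.000 0.000
    endloop
  endfacet
  facet normal 1.0000 0.0000 0.0000
    outer loop
      vertex 26.000 0.000 0.000
      vertex 26.000 15.000 0.000
      vertex 26.000 15.000 13.000
    endloop
  endfacet
  facet normal 1.0000 0.0000 0.0000
    outer loop
      vertex 26.000 0.000 0.000
      vertex 26.000 15.000 13.000
      vertex 26.000 0.000 13.000
    endloop
  endfacet
endsolid part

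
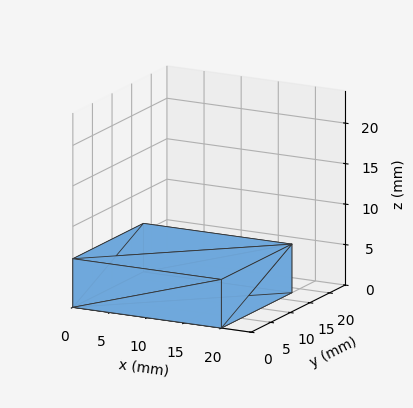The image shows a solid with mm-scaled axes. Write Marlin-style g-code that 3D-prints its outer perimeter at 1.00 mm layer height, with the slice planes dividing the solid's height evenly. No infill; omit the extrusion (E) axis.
Reading the render: the shape is a rectangular box, roughly 20 × 18 mm footprint and 6 mm tall (dimensions read to the nearest mm from the axis ticks). For the g-code, the solid's height is divided into equal slices at the stated Δz and each level perimeter traced with G1 moves after a G0 lift.

; perimeter-only toolpath
G21 ; units = mm
G90 ; absolute positioning
G28 ; home
; layer 1
G0 Z1.00
G0 X0.00 Y0.00
G1 X20.00 Y0.00
G1 X20.00 Y18.00
G1 X0.00 Y18.00
G1 X0.00 Y0.00
; layer 2
G0 Z2.00
G0 X0.00 Y0.00
G1 X20.00 Y0.00
G1 X20.00 Y18.00
G1 X0.00 Y18.00
G1 X0.00 Y0.00
; layer 3
G0 Z3.00
G0 X0.00 Y0.00
G1 X20.00 Y0.00
G1 X20.00 Y18.00
G1 X0.00 Y18.00
G1 X0.00 Y0.00
; layer 4
G0 Z4.00
G0 X0.00 Y0.00
G1 X20.00 Y0.00
G1 X20.00 Y18.00
G1 X0.00 Y18.00
G1 X0.00 Y0.00
; layer 5
G0 Z5.00
G0 X0.00 Y0.00
G1 X20.00 Y0.00
G1 X20.00 Y18.00
G1 X0.00 Y18.00
G1 X0.00 Y0.00
; layer 6
G0 Z6.00
G0 X0.00 Y0.00
G1 X20.00 Y0.00
G1 X20.00 Y18.00
G1 X0.00 Y18.00
G1 X0.00 Y0.00
M2 ; end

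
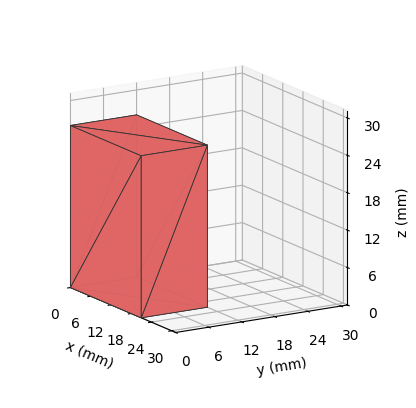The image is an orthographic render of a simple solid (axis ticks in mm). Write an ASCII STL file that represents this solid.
Reading the render: the shape is a rectangular box, roughly 21 × 12 mm footprint and 26 mm tall (dimensions read to the nearest mm from the axis ticks). For the STL, each face is triangulated and given an outward normal.

solid part
  facet normal 0.0000 0.0000 -1.0000
    outer loop
      vertex 21.00 12.00 0.00
      vertex 21.00 0.00 0.00
      vertex 0.00 0.00 0.00
    endloop
  endfacet
  facet normal 0.0000 0.0000 -1.0000
    outer loop
      vertex 0.00 12.00 0.00
      vertex 21.00 12.00 0.00
      vertex 0.00 0.00 0.00
    endloop
  endfacet
  facet normal 0.0000 0.0000 1.0000
    outer loop
      vertex 0.00 0.00 26.00
      vertex 21.00 0.00 26.00
      vertex 21.00 12.00 26.00
    endloop
  endfacet
  facet normal 0.0000 0.0000 1.0000
    outer loop
      vertex 0.00 0.00 26.00
      vertex 21.00 12.00 26.00
      vertex 0.00 12.00 26.00
    endloop
  endfacet
  facet normal 0.0000 -1.0000 0.0000
    outer loop
      vertex 0.00 0.00 0.00
      vertex 21.00 0.00 0.00
      vertex 21.00 0.00 26.00
    endloop
  endfacet
  facet normal 0.0000 -1.0000 0.0000
    outer loop
      vertex 0.00 0.00 0.00
      vertex 21.00 0.00 26.00
      vertex 0.00 0.00 26.00
    endloop
  endfacet
  facet normal 0.0000 1.0000 0.0000
    outer loop
      vertex 21.00 12.00 26.00
      vertex 21.00 12.00 0.00
      vertex 0.00 12.00 0.00
    endloop
  endfacet
  facet normal 0.0000 1.0000 0.0000
    outer loop
      vertex 0.00 12.00 26.00
      vertex 21.00 12.00 26.00
      vertex 0.00 12.00 0.00
    endloop
  endfacet
  facet normal -1.0000 0.0000 0.0000
    outer loop
      vertex 0.00 12.00 26.00
      vertex 0.00 12.00 0.00
      vertex 0.00 0.00 0.00
    endloop
  endfacet
  facet normal -1.0000 0.0000 0.0000
    outer loop
      vertex 0.00 0.00 26.00
      vertex 0.00 12.00 26.00
      vertex 0.00 0.00 0.00
    endloop
  endfacet
  facet normal 1.0000 0.0000 0.0000
    outer loop
      vertex 21.00 0.00 0.00
      vertex 21.00 12.00 0.00
      vertex 21.00 12.00 26.00
    endloop
  endfacet
  facet normal 1.0000 0.0000 0.0000
    outer loop
      vertex 21.00 0.00 0.00
      vertex 21.00 12.00 26.00
      vertex 21.00 0.00 26.00
    endloop
  endfacet
endsolid part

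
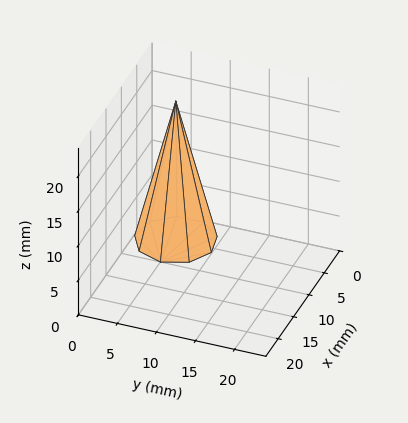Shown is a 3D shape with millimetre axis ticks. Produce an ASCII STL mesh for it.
Reading the render: the shape is a regular 9-sided pyramid, base circumscribed radius ≈ 5 mm, apex at z ≈ 20 mm (dimensions read to the nearest mm from the axis ticks). For the STL, each face is triangulated and given an outward normal.

solid part
  facet normal 0.0000 0.0000 -1.0000
    outer loop
      vertex 5.9 9.9 0.0
      vertex 8.8 8.2 0.0
      vertex 10.0 5.0 0.0
    endloop
  endfacet
  facet normal 0.0000 0.0000 -1.0000
    outer loop
      vertex 2.5 9.3 0.0
      vertex 5.9 9.9 0.0
      vertex 10.0 5.0 0.0
    endloop
  endfacet
  facet normal 0.0000 0.0000 -1.0000
    outer loop
      vertex 0.3 6.7 0.0
      vertex 2.5 9.3 0.0
      vertex 10.0 5.0 0.0
    endloop
  endfacet
  facet normal 0.0000 0.0000 -1.0000
    outer loop
      vertex 0.3 3.3 0.0
      vertex 0.3 6.7 0.0
      vertex 10.0 5.0 0.0
    endloop
  endfacet
  facet normal 0.0000 0.0000 -1.0000
    outer loop
      vertex 2.5 0.7 0.0
      vertex 0.3 3.3 0.0
      vertex 10.0 5.0 0.0
    endloop
  endfacet
  facet normal 0.0000 0.0000 -1.0000
    outer loop
      vertex 5.9 0.1 0.0
      vertex 2.5 0.7 0.0
      vertex 10.0 5.0 0.0
    endloop
  endfacet
  facet normal 0.0000 0.0000 -1.0000
    outer loop
      vertex 8.8 1.8 0.0
      vertex 5.9 0.1 0.0
      vertex 10.0 5.0 0.0
    endloop
  endfacet
  facet normal 0.9117 0.3419 0.2279
    outer loop
      vertex 10.0 5.0 0.0
      vertex 8.8 8.2 0.0
      vertex 5.0 5.0 20.0
    endloop
  endfacet
  facet normal 0.4924 0.8400 0.2280
    outer loop
      vertex 8.8 8.2 0.0
      vertex 5.9 9.9 0.0
      vertex 5.0 5.0 20.0
    endloop
  endfacet
  facet normal -0.1692 0.9590 0.2273
    outer loop
      vertex 5.9 9.9 0.0
      vertex 2.5 9.3 0.0
      vertex 5.0 5.0 20.0
    endloop
  endfacet
  facet normal -0.7433 0.6289 0.2281
    outer loop
      vertex 2.5 9.3 0.0
      vertex 0.3 6.7 0.0
      vertex 5.0 5.0 20.0
    endloop
  endfacet
  facet normal -0.9735 0.0000 0.2288
    outer loop
      vertex 0.3 6.7 0.0
      vertex 0.3 3.3 0.0
      vertex 5.0 5.0 20.0
    endloop
  endfacet
  facet normal -0.7433 -0.6289 0.2281
    outer loop
      vertex 0.3 3.3 0.0
      vertex 2.5 0.7 0.0
      vertex 5.0 5.0 20.0
    endloop
  endfacet
  facet normal -0.1692 -0.9590 0.2273
    outer loop
      vertex 2.5 0.7 0.0
      vertex 5.9 0.1 0.0
      vertex 5.0 5.0 20.0
    endloop
  endfacet
  facet normal 0.4924 -0.8400 0.2280
    outer loop
      vertex 5.9 0.1 0.0
      vertex 8.8 1.8 0.0
      vertex 5.0 5.0 20.0
    endloop
  endfacet
  facet normal 0.9117 -0.3419 0.2279
    outer loop
      vertex 8.8 1.8 0.0
      vertex 10.0 5.0 0.0
      vertex 5.0 5.0 20.0
    endloop
  endfacet
endsolid part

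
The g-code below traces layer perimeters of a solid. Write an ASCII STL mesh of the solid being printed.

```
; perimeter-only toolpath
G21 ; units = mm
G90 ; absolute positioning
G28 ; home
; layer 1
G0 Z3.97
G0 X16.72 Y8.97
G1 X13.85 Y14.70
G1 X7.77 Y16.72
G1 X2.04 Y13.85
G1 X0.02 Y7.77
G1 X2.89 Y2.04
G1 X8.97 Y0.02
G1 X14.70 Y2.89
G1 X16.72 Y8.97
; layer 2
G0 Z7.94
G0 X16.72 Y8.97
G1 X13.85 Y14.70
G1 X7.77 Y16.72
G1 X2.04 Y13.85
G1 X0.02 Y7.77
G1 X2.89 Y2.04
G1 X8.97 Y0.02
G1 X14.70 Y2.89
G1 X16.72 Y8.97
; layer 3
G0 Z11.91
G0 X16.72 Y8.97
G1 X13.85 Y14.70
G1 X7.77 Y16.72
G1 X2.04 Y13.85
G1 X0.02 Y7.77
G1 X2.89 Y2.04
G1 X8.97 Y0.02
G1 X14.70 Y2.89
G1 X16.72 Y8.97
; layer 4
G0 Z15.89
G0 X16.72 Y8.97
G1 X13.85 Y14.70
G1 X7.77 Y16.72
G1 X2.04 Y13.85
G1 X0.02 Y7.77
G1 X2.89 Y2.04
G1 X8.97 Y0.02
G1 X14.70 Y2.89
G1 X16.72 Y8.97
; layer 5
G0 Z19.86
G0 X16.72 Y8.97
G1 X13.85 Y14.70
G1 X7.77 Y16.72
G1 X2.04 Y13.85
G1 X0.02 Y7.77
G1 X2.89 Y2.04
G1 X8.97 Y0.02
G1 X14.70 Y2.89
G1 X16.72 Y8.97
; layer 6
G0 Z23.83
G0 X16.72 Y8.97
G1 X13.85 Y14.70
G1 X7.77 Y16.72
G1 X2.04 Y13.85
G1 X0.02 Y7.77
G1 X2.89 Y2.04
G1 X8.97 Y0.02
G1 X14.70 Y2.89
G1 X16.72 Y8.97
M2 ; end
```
solid part
  facet normal 0.0000 0.0000 -1.0000
    outer loop
      vertex 7.77 16.72 0.00
      vertex 13.85 14.70 0.00
      vertex 16.72 8.97 0.00
    endloop
  endfacet
  facet normal 0.0000 0.0000 -1.0000
    outer loop
      vertex 2.04 13.85 0.00
      vertex 7.77 16.72 0.00
      vertex 16.72 8.97 0.00
    endloop
  endfacet
  facet normal 0.0000 0.0000 -1.0000
    outer loop
      vertex 0.02 7.77 0.00
      vertex 2.04 13.85 0.00
      vertex 16.72 8.97 0.00
    endloop
  endfacet
  facet normal 0.0000 0.0000 -1.0000
    outer loop
      vertex 2.89 2.04 0.00
      vertex 0.02 7.77 0.00
      vertex 16.72 8.97 0.00
    endloop
  endfacet
  facet normal 0.0000 0.0000 -1.0000
    outer loop
      vertex 8.97 0.02 0.00
      vertex 2.89 2.04 0.00
      vertex 16.72 8.97 0.00
    endloop
  endfacet
  facet normal 0.0000 0.0000 -1.0000
    outer loop
      vertex 14.70 2.89 0.00
      vertex 8.97 0.02 0.00
      vertex 16.72 8.97 0.00
    endloop
  endfacet
  facet normal 0.0000 0.0000 1.0000
    outer loop
      vertex 16.72 8.97 23.83
      vertex 13.85 14.70 23.83
      vertex 7.77 16.72 23.83
    endloop
  endfacet
  facet normal 0.0000 0.0000 1.0000
    outer loop
      vertex 16.72 8.97 23.83
      vertex 7.77 16.72 23.83
      vertex 2.04 13.85 23.83
    endloop
  endfacet
  facet normal 0.0000 0.0000 1.0000
    outer loop
      vertex 16.72 8.97 23.83
      vertex 2.04 13.85 23.83
      vertex 0.02 7.77 23.83
    endloop
  endfacet
  facet normal 0.0000 0.0000 1.0000
    outer loop
      vertex 16.72 8.97 23.83
      vertex 0.02 7.77 23.83
      vertex 2.89 2.04 23.83
    endloop
  endfacet
  facet normal 0.0000 0.0000 1.0000
    outer loop
      vertex 16.72 8.97 23.83
      vertex 2.89 2.04 23.83
      vertex 8.97 0.02 23.83
    endloop
  endfacet
  facet normal 0.0000 0.0000 1.0000
    outer loop
      vertex 16.72 8.97 23.83
      vertex 8.97 0.02 23.83
      vertex 14.70 2.89 23.83
    endloop
  endfacet
  facet normal 0.8941 0.4478 0.0000
    outer loop
      vertex 16.72 8.97 0.00
      vertex 13.85 14.70 0.00
      vertex 13.85 14.70 23.83
    endloop
  endfacet
  facet normal 0.8941 0.4478 0.0000
    outer loop
      vertex 16.72 8.97 0.00
      vertex 13.85 14.70 23.83
      vertex 16.72 8.97 23.83
    endloop
  endfacet
  facet normal 0.3153 0.9490 0.0000
    outer loop
      vertex 13.85 14.70 0.00
      vertex 7.77 16.72 0.00
      vertex 7.77 16.72 23.83
    endloop
  endfacet
  facet normal 0.3153 0.9490 0.0000
    outer loop
      vertex 13.85 14.70 0.00
      vertex 7.77 16.72 23.83
      vertex 13.85 14.70 23.83
    endloop
  endfacet
  facet normal -0.4478 0.8941 0.0000
    outer loop
      vertex 7.77 16.72 0.00
      vertex 2.04 13.85 0.00
      vertex 2.04 13.85 23.83
    endloop
  endfacet
  facet normal -0.4478 0.8941 0.0000
    outer loop
      vertex 7.77 16.72 0.00
      vertex 2.04 13.85 23.83
      vertex 7.77 16.72 23.83
    endloop
  endfacet
  facet normal -0.9490 0.3153 0.0000
    outer loop
      vertex 2.04 13.85 0.00
      vertex 0.02 7.77 0.00
      vertex 0.02 7.77 23.83
    endloop
  endfacet
  facet normal -0.9490 0.3153 0.0000
    outer loop
      vertex 2.04 13.85 0.00
      vertex 0.02 7.77 23.83
      vertex 2.04 13.85 23.83
    endloop
  endfacet
  facet normal -0.8941 -0.4478 0.0000
    outer loop
      vertex 0.02 7.77 0.00
      vertex 2.89 2.04 0.00
      vertex 2.89 2.04 23.83
    endloop
  endfacet
  facet normal -0.8941 -0.4478 0.0000
    outer loop
      vertex 0.02 7.77 0.00
      vertex 2.89 2.04 23.83
      vertex 0.02 7.77 23.83
    endloop
  endfacet
  facet normal -0.3153 -0.9490 0.0000
    outer loop
      vertex 2.89 2.04 0.00
      vertex 8.97 0.02 0.00
      vertex 8.97 0.02 23.83
    endloop
  endfacet
  facet normal -0.3153 -0.9490 0.0000
    outer loop
      vertex 2.89 2.04 0.00
      vertex 8.97 0.02 23.83
      vertex 2.89 2.04 23.83
    endloop
  endfacet
  facet normal 0.4478 -0.8941 0.0000
    outer loop
      vertex 8.97 0.02 0.00
      vertex 14.70 2.89 0.00
      vertex 14.70 2.89 23.83
    endloop
  endfacet
  facet normal 0.4478 -0.8941 0.0000
    outer loop
      vertex 8.97 0.02 0.00
      vertex 14.70 2.89 23.83
      vertex 8.97 0.02 23.83
    endloop
  endfacet
  facet normal 0.9490 -0.3153 0.0000
    outer loop
      vertex 14.70 2.89 0.00
      vertex 16.72 8.97 0.00
      vertex 16.72 8.97 23.83
    endloop
  endfacet
  facet normal 0.9490 -0.3153 0.0000
    outer loop
      vertex 14.70 2.89 0.00
      vertex 16.72 8.97 23.83
      vertex 14.70 2.89 23.83
    endloop
  endfacet
endsolid part

The G0 Z moves step by Δz≈3.97 mm. Every layer's G1 loop is the same polygon, so the solid is a straight extrusion of it from z=0 to z≈23.8. Closing with flat bottom and top caps and triangulating gives 28 facets — a regular 8-sided prism (a cylinder approximated with 8 flat sides), circumscribed radius ≈ 8.37 mm, height ≈ 23.8 mm.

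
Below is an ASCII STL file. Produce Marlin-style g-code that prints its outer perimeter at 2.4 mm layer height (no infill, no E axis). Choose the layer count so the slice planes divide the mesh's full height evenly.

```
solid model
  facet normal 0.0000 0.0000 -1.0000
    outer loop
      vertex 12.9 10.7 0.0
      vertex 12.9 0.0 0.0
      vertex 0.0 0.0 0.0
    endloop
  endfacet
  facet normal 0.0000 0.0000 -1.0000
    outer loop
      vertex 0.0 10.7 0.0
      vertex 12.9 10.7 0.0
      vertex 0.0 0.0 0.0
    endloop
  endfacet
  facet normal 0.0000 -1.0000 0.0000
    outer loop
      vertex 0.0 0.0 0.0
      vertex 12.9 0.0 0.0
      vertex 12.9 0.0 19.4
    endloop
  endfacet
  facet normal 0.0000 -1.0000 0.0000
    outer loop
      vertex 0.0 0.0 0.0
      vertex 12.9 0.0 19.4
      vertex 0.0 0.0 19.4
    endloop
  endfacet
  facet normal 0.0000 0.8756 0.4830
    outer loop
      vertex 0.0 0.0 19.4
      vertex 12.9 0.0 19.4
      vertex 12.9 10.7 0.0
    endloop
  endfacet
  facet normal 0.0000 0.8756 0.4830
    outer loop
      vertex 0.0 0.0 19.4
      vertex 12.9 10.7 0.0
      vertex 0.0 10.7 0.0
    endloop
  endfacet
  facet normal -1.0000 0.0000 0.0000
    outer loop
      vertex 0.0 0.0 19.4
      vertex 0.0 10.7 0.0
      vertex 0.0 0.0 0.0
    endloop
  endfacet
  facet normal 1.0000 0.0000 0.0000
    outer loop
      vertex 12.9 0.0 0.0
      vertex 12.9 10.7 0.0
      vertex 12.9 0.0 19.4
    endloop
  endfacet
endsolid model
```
; perimeter-only toolpath
G21 ; units = mm
G90 ; absolute positioning
G28 ; home
; layer 1
G0 Z2.4
G0 X0.0 Y0.0
G1 X12.9 Y0.0
G1 X12.9 Y9.4
G1 X0.0 Y9.4
G1 X0.0 Y0.0
; layer 2
G0 Z4.8
G0 X0.0 Y0.0
G1 X12.9 Y0.0
G1 X12.9 Y8.0
G1 X0.0 Y8.0
G1 X0.0 Y0.0
; layer 3
G0 Z7.3
G0 X0.0 Y0.0
G1 X12.9 Y0.0
G1 X12.9 Y6.7
G1 X0.0 Y6.7
G1 X0.0 Y0.0
; layer 4
G0 Z9.7
G0 X0.0 Y0.0
G1 X12.9 Y0.0
G1 X12.9 Y5.3
G1 X0.0 Y5.3
G1 X0.0 Y0.0
; layer 5
G0 Z12.1
G0 X0.0 Y0.0
G1 X12.9 Y0.0
G1 X12.9 Y4.0
G1 X0.0 Y4.0
G1 X0.0 Y0.0
; layer 6
G0 Z14.5
G0 X0.0 Y0.0
G1 X12.9 Y0.0
G1 X12.9 Y2.7
G1 X0.0 Y2.7
G1 X0.0 Y0.0
; layer 7
G0 Z17.0
G0 X0.0 Y0.0
G1 X12.9 Y0.0
G1 X12.9 Y1.3
G1 X0.0 Y1.3
G1 X0.0 Y0.0
M2 ; end

The solid is a wedge (ramp): 12.9 × 10.7 mm base, rising to 19.4 mm along the y=0 edge and sloping linearly to z=0 at y=10.7. Slicing at Δz = 2.4 mm — 8 equal slices spanning the solid's height, so layer i sits at z = i·h/8 — gives 7 non-empty perimeters. Each is a 4-segment closed polygon; G0 lifts to the layer z and rapids to the start vertex, then G1 traces the edges. The cross-section shrinks linearly with z (the slice at the apex is degenerate and omitted).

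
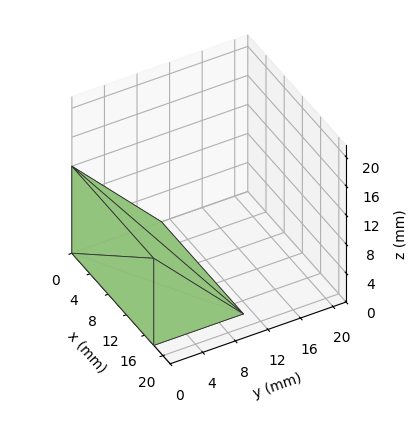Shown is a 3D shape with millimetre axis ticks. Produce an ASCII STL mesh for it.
Reading the render: the shape is a wedge (ramp): 18 × 11 mm base, rising to 12 mm along the y=0 edge and sloping linearly to z=0 at y=11 (dimensions read to the nearest mm from the axis ticks). For the STL, each face is triangulated and given an outward normal.

solid part
  facet normal 0.0000 0.0000 -1.0000
    outer loop
      vertex 18.00 11.00 0.00
      vertex 18.00 0.00 0.00
      vertex 0.00 0.00 0.00
    endloop
  endfacet
  facet normal 0.0000 0.0000 -1.0000
    outer loop
      vertex 0.00 11.00 0.00
      vertex 18.00 11.00 0.00
      vertex 0.00 0.00 0.00
    endloop
  endfacet
  facet normal 0.0000 -1.0000 0.0000
    outer loop
      vertex 0.00 0.00 0.00
      vertex 18.00 0.00 0.00
      vertex 18.00 0.00 12.00
    endloop
  endfacet
  facet normal 0.0000 -1.0000 0.0000
    outer loop
      vertex 0.00 0.00 0.00
      vertex 18.00 0.00 12.00
      vertex 0.00 0.00 12.00
    endloop
  endfacet
  facet normal 0.0000 0.7372 0.6757
    outer loop
      vertex 0.00 0.00 12.00
      vertex 18.00 0.00 12.00
      vertex 18.00 11.00 0.00
    endloop
  endfacet
  facet normal 0.0000 0.7372 0.6757
    outer loop
      vertex 0.00 0.00 12.00
      vertex 18.00 11.00 0.00
      vertex 0.00 11.00 0.00
    endloop
  endfacet
  facet normal -1.0000 0.0000 0.0000
    outer loop
      vertex 0.00 0.00 12.00
      vertex 0.00 11.00 0.00
      vertex 0.00 0.00 0.00
    endloop
  endfacet
  facet normal 1.0000 0.0000 0.0000
    outer loop
      vertex 18.00 0.00 0.00
      vertex 18.00 11.00 0.00
      vertex 18.00 0.00 12.00
    endloop
  endfacet
endsolid part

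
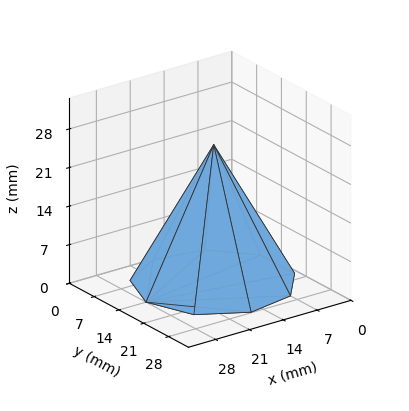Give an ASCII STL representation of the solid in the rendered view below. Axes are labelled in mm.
Reading the render: the shape is a regular 9-sided pyramid, base circumscribed radius ≈ 14 mm, apex at z ≈ 25 mm (dimensions read to the nearest mm from the axis ticks). For the STL, each face is triangulated and given an outward normal.

solid part
  facet normal 0.0000 0.0000 -1.0000
    outer loop
      vertex 16.4 27.8 0.0
      vertex 24.7 23.0 0.0
      vertex 28.0 14.0 0.0
    endloop
  endfacet
  facet normal 0.0000 0.0000 -1.0000
    outer loop
      vertex 7.0 26.1 0.0
      vertex 16.4 27.8 0.0
      vertex 28.0 14.0 0.0
    endloop
  endfacet
  facet normal 0.0000 0.0000 -1.0000
    outer loop
      vertex 0.8 18.8 0.0
      vertex 7.0 26.1 0.0
      vertex 28.0 14.0 0.0
    endloop
  endfacet
  facet normal 0.0000 0.0000 -1.0000
    outer loop
      vertex 0.8 9.2 0.0
      vertex 0.8 18.8 0.0
      vertex 28.0 14.0 0.0
    endloop
  endfacet
  facet normal 0.0000 0.0000 -1.0000
    outer loop
      vertex 7.0 1.9 0.0
      vertex 0.8 9.2 0.0
      vertex 28.0 14.0 0.0
    endloop
  endfacet
  facet normal 0.0000 0.0000 -1.0000
    outer loop
      vertex 16.4 0.2 0.0
      vertex 7.0 1.9 0.0
      vertex 28.0 14.0 0.0
    endloop
  endfacet
  facet normal 0.0000 0.0000 -1.0000
    outer loop
      vertex 24.7 5.0 0.0
      vertex 16.4 0.2 0.0
      vertex 28.0 14.0 0.0
    endloop
  endfacet
  facet normal 0.8310 0.3047 0.4654
    outer loop
      vertex 28.0 14.0 0.0
      vertex 24.7 23.0 0.0
      vertex 14.0 14.0 25.0
    endloop
  endfacet
  facet normal 0.4431 0.7662 0.4655
    outer loop
      vertex 24.7 23.0 0.0
      vertex 16.4 27.8 0.0
      vertex 14.0 14.0 25.0
    endloop
  endfacet
  facet normal -0.1575 0.8709 0.4656
    outer loop
      vertex 16.4 27.8 0.0
      vertex 7.0 26.1 0.0
      vertex 14.0 14.0 25.0
    endloop
  endfacet
  facet normal -0.6744 0.5727 0.4660
    outer loop
      vertex 7.0 26.1 0.0
      vertex 0.8 18.8 0.0
      vertex 14.0 14.0 25.0
    endloop
  endfacet
  facet normal -0.8843 0.0000 0.4669
    outer loop
      vertex 0.8 18.8 0.0
      vertex 0.8 9.2 0.0
      vertex 14.0 14.0 25.0
    endloop
  endfacet
  facet normal -0.6744 -0.5727 0.4660
    outer loop
      vertex 0.8 9.2 0.0
      vertex 7.0 1.9 0.0
      vertex 14.0 14.0 25.0
    endloop
  endfacet
  facet normal -0.1575 -0.8709 0.4656
    outer loop
      vertex 7.0 1.9 0.0
      vertex 16.4 0.2 0.0
      vertex 14.0 14.0 25.0
    endloop
  endfacet
  facet normal 0.4431 -0.7662 0.4655
    outer loop
      vertex 16.4 0.2 0.0
      vertex 24.7 5.0 0.0
      vertex 14.0 14.0 25.0
    endloop
  endfacet
  facet normal 0.8310 -0.3047 0.4654
    outer loop
      vertex 24.7 5.0 0.0
      vertex 28.0 14.0 0.0
      vertex 14.0 14.0 25.0
    endloop
  endfacet
endsolid part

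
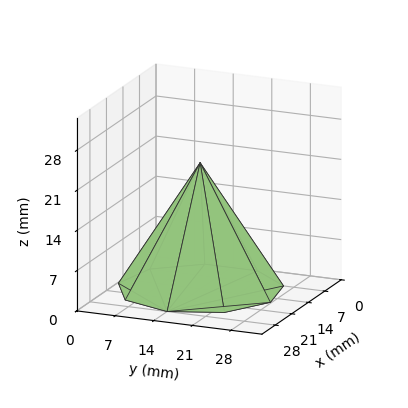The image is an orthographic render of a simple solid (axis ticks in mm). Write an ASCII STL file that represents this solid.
Reading the render: the shape is a regular 9-sided pyramid, base circumscribed radius ≈ 14 mm, apex at z ≈ 22 mm (dimensions read to the nearest mm from the axis ticks). For the STL, each face is triangulated and given an outward normal.

solid part
  facet normal 0.0000 0.0000 -1.0000
    outer loop
      vertex 16.431 27.787 0.000
      vertex 24.725 22.999 0.000
      vertex 28.000 14.000 0.000
    endloop
  endfacet
  facet normal 0.0000 0.0000 -1.0000
    outer loop
      vertex 7.000 26.124 0.000
      vertex 16.431 27.787 0.000
      vertex 28.000 14.000 0.000
    endloop
  endfacet
  facet normal 0.0000 0.0000 -1.0000
    outer loop
      vertex 0.844 18.788 0.000
      vertex 7.000 26.124 0.000
      vertex 28.000 14.000 0.000
    endloop
  endfacet
  facet normal 0.0000 0.0000 -1.0000
    outer loop
      vertex 0.844 9.212 0.000
      vertex 0.844 18.788 0.000
      vertex 28.000 14.000 0.000
    endloop
  endfacet
  facet normal 0.0000 0.0000 -1.0000
    outer loop
      vertex 7.000 1.876 0.000
      vertex 0.844 9.212 0.000
      vertex 28.000 14.000 0.000
    endloop
  endfacet
  facet normal 0.0000 0.0000 -1.0000
    outer loop
      vertex 16.431 0.213 0.000
      vertex 7.000 1.876 0.000
      vertex 28.000 14.000 0.000
    endloop
  endfacet
  facet normal 0.0000 0.0000 -1.0000
    outer loop
      vertex 24.725 5.001 0.000
      vertex 16.431 0.213 0.000
      vertex 28.000 14.000 0.000
    endloop
  endfacet
  facet normal 0.8065 0.2935 0.5132
    outer loop
      vertex 28.000 14.000 0.000
      vertex 24.725 22.999 0.000
      vertex 14.000 14.000 22.000
    endloop
  endfacet
  facet normal 0.4291 0.7433 0.5132
    outer loop
      vertex 24.725 22.999 0.000
      vertex 16.431 27.787 0.000
      vertex 14.000 14.000 22.000
    endloop
  endfacet
  facet normal -0.1490 0.8452 0.5132
    outer loop
      vertex 16.431 27.787 0.000
      vertex 7.000 26.124 0.000
      vertex 14.000 14.000 22.000
    endloop
  endfacet
  facet normal -0.6574 0.5517 0.5132
    outer loop
      vertex 7.000 26.124 0.000
      vertex 0.844 18.788 0.000
      vertex 14.000 14.000 22.000
    endloop
  endfacet
  facet normal -0.8582 0.0000 0.5132
    outer loop
      vertex 0.844 18.788 0.000
      vertex 0.844 9.212 0.000
      vertex 14.000 14.000 22.000
    endloop
  endfacet
  facet normal -0.6574 -0.5517 0.5132
    outer loop
      vertex 0.844 9.212 0.000
      vertex 7.000 1.876 0.000
      vertex 14.000 14.000 22.000
    endloop
  endfacet
  facet normal -0.1490 -0.8452 0.5132
    outer loop
      vertex 7.000 1.876 0.000
      vertex 16.431 0.213 0.000
      vertex 14.000 14.000 22.000
    endloop
  endfacet
  facet normal 0.4291 -0.7433 0.5132
    outer loop
      vertex 16.431 0.213 0.000
      vertex 24.725 5.001 0.000
      vertex 14.000 14.000 22.000
    endloop
  endfacet
  facet normal 0.8065 -0.2935 0.5132
    outer loop
      vertex 24.725 5.001 0.000
      vertex 28.000 14.000 0.000
      vertex 14.000 14.000 22.000
    endloop
  endfacet
endsolid part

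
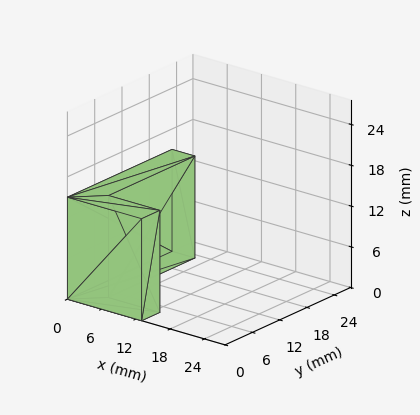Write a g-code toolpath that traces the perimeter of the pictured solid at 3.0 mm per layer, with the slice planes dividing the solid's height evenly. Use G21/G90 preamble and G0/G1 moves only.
Reading the render: the shape is an L-shaped prism: outer 13 × 23 mm, arm thicknesses ≈ 4 mm (horizontal) and 4 mm (vertical), extruded 15 mm in z (dimensions read to the nearest mm from the axis ticks). For the g-code, the solid's height is divided into equal slices at the stated Δz and each level perimeter traced with G1 moves after a G0 lift.

; perimeter-only toolpath
G21 ; units = mm
G90 ; absolute positioning
G28 ; home
; layer 1
G0 Z3.0
G0 X0.0 Y0.0
G1 X13.0 Y0.0
G1 X13.0 Y4.0
G1 X4.0 Y4.0
G1 X4.0 Y23.0
G1 X0.0 Y23.0
G1 X0.0 Y0.0
; layer 2
G0 Z6.0
G0 X0.0 Y0.0
G1 X13.0 Y0.0
G1 X13.0 Y4.0
G1 X4.0 Y4.0
G1 X4.0 Y23.0
G1 X0.0 Y23.0
G1 X0.0 Y0.0
; layer 3
G0 Z9.0
G0 X0.0 Y0.0
G1 X13.0 Y0.0
G1 X13.0 Y4.0
G1 X4.0 Y4.0
G1 X4.0 Y23.0
G1 X0.0 Y23.0
G1 X0.0 Y0.0
; layer 4
G0 Z12.0
G0 X0.0 Y0.0
G1 X13.0 Y0.0
G1 X13.0 Y4.0
G1 X4.0 Y4.0
G1 X4.0 Y23.0
G1 X0.0 Y23.0
G1 X0.0 Y0.0
; layer 5
G0 Z15.0
G0 X0.0 Y0.0
G1 X13.0 Y0.0
G1 X13.0 Y4.0
G1 X4.0 Y4.0
G1 X4.0 Y23.0
G1 X0.0 Y23.0
G1 X0.0 Y0.0
M2 ; end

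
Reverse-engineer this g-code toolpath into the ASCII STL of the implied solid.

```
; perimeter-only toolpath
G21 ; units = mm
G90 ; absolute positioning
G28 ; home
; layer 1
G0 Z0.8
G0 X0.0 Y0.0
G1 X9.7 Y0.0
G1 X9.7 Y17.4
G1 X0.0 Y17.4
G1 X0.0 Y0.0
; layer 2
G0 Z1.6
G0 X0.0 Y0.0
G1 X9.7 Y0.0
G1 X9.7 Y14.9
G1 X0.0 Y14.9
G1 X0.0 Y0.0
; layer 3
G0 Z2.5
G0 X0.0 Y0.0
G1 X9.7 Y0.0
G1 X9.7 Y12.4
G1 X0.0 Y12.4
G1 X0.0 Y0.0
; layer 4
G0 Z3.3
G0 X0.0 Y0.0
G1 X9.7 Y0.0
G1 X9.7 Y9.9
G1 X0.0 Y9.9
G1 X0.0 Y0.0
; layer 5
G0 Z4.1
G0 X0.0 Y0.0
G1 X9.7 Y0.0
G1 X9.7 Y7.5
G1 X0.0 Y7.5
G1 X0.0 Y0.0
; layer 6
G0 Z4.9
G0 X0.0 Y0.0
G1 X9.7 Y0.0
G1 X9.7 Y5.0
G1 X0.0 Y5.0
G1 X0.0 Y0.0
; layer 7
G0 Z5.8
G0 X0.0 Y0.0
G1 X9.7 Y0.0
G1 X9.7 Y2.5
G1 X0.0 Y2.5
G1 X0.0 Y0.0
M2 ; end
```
solid part
  facet normal 0.0000 0.0000 -1.0000
    outer loop
      vertex 9.7 19.9 0.0
      vertex 9.7 0.0 0.0
      vertex 0.0 0.0 0.0
    endloop
  endfacet
  facet normal 0.0000 0.0000 -1.0000
    outer loop
      vertex 0.0 19.9 0.0
      vertex 9.7 19.9 0.0
      vertex 0.0 0.0 0.0
    endloop
  endfacet
  facet normal 0.0000 -1.0000 0.0000
    outer loop
      vertex 0.0 0.0 0.0
      vertex 9.7 0.0 0.0
      vertex 9.7 0.0 6.6
    endloop
  endfacet
  facet normal 0.0000 -1.0000 0.0000
    outer loop
      vertex 0.0 0.0 0.0
      vertex 9.7 0.0 6.6
      vertex 0.0 0.0 6.6
    endloop
  endfacet
  facet normal 0.0000 0.3148 0.9492
    outer loop
      vertex 0.0 0.0 6.6
      vertex 9.7 0.0 6.6
      vertex 9.7 19.9 0.0
    endloop
  endfacet
  facet normal 0.0000 0.3148 0.9492
    outer loop
      vertex 0.0 0.0 6.6
      vertex 9.7 19.9 0.0
      vertex 0.0 19.9 0.0
    endloop
  endfacet
  facet normal -1.0000 0.0000 0.0000
    outer loop
      vertex 0.0 0.0 6.6
      vertex 0.0 19.9 0.0
      vertex 0.0 0.0 0.0
    endloop
  endfacet
  facet normal 1.0000 0.0000 0.0000
    outer loop
      vertex 9.7 0.0 0.0
      vertex 9.7 19.9 0.0
      vertex 9.7 0.0 6.6
    endloop
  endfacet
endsolid part

The G0 Z moves step by Δz≈0.8 mm. The G1 loops shrink linearly with z, so the solid tapers from its base footprint up to z≈6.6. Closing with a flat bottom cap and the tapered top and triangulating gives 8 facets — a wedge (ramp): 9.7 × 19.9 mm base, rising to 6.6 mm along the y=0 edge and sloping linearly to z=0 at y=19.9.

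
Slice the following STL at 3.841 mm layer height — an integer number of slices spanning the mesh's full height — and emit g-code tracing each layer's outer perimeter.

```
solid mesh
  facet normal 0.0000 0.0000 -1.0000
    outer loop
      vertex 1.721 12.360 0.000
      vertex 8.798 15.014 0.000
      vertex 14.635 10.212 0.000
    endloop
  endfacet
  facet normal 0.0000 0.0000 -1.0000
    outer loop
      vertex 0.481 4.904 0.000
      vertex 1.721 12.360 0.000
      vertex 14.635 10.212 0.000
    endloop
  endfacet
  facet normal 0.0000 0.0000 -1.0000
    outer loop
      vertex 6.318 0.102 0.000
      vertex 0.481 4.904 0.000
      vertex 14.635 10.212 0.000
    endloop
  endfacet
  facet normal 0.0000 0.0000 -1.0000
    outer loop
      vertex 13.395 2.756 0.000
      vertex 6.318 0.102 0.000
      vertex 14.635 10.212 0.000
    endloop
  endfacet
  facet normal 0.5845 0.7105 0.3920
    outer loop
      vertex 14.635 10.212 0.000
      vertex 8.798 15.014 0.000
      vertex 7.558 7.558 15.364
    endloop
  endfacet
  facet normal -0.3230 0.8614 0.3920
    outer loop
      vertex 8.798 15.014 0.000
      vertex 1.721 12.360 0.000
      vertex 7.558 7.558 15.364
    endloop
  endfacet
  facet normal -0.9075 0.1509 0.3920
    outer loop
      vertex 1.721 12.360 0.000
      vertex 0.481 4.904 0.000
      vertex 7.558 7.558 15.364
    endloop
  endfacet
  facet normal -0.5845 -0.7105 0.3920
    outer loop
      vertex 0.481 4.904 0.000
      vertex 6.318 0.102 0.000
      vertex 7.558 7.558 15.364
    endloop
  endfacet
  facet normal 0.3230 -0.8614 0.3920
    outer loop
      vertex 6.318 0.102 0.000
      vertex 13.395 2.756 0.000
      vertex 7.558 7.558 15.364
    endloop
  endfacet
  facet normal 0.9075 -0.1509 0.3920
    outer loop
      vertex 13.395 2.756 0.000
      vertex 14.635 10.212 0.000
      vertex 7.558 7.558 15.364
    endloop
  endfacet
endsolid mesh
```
; perimeter-only toolpath
G21 ; units = mm
G90 ; absolute positioning
G28 ; home
; layer 1
G0 Z3.841
G0 X12.866 Y9.549
G1 X8.488 Y13.150
G1 X3.180 Y11.159
G1 X2.250 Y5.567
G1 X6.628 Y1.966
G1 X11.936 Y3.956
G1 X12.866 Y9.549
; layer 2
G0 Z7.682
G0 X11.096 Y8.885
G1 X8.178 Y11.286
G1 X4.639 Y9.959
G1 X4.019 Y6.231
G1 X6.938 Y3.830
G1 X10.476 Y5.157
G1 X11.096 Y8.885
; layer 3
G0 Z11.523
G0 X9.327 Y8.222
G1 X7.868 Y9.422
G1 X6.099 Y8.758
G1 X5.789 Y6.894
G1 X7.248 Y5.694
G1 X9.017 Y6.357
G1 X9.327 Y8.222
M2 ; end

The solid is a regular 6-sided pyramid, base circumscribed radius ≈ 7.56 mm, apex at z ≈ 15.4 mm. Slicing at Δz = 3.841 mm — 4 equal slices spanning the solid's height, so layer i sits at z = i·h/4 — gives 3 non-empty perimeters. Each is a 6-segment closed polygon; G0 lifts to the layer z and rapids to the start vertex, then G1 traces the edges. The cross-section shrinks linearly with z (the slice at the apex is degenerate and omitted).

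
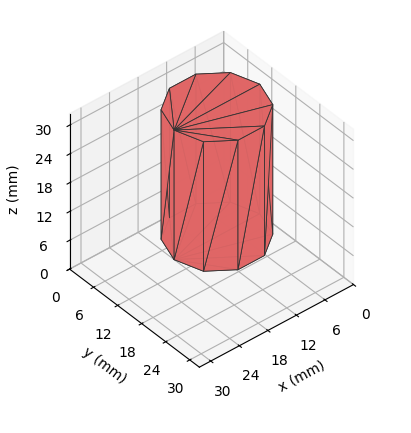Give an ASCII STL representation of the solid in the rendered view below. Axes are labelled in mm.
Reading the render: the shape is a regular 10-sided prism (a cylinder approximated with 10 flat sides), circumscribed radius ≈ 9 mm, height ≈ 27 mm (dimensions read to the nearest mm from the axis ticks). For the STL, each face is triangulated and given an outward normal.

solid part
  facet normal 0.0000 0.0000 -1.0000
    outer loop
      vertex 11.78 17.56 0.00
      vertex 16.28 14.29 0.00
      vertex 18.00 9.00 0.00
    endloop
  endfacet
  facet normal 0.0000 0.0000 -1.0000
    outer loop
      vertex 6.22 17.56 0.00
      vertex 11.78 17.56 0.00
      vertex 18.00 9.00 0.00
    endloop
  endfacet
  facet normal 0.0000 0.0000 -1.0000
    outer loop
      vertex 1.72 14.29 0.00
      vertex 6.22 17.56 0.00
      vertex 18.00 9.00 0.00
    endloop
  endfacet
  facet normal 0.0000 0.0000 -1.0000
    outer loop
      vertex 0.00 9.00 0.00
      vertex 1.72 14.29 0.00
      vertex 18.00 9.00 0.00
    endloop
  endfacet
  facet normal 0.0000 0.0000 -1.0000
    outer loop
      vertex 1.72 3.71 0.00
      vertex 0.00 9.00 0.00
      vertex 18.00 9.00 0.00
    endloop
  endfacet
  facet normal 0.0000 0.0000 -1.0000
    outer loop
      vertex 6.22 0.44 0.00
      vertex 1.72 3.71 0.00
      vertex 18.00 9.00 0.00
    endloop
  endfacet
  facet normal 0.0000 0.0000 -1.0000
    outer loop
      vertex 11.78 0.44 0.00
      vertex 6.22 0.44 0.00
      vertex 18.00 9.00 0.00
    endloop
  endfacet
  facet normal 0.0000 0.0000 -1.0000
    outer loop
      vertex 16.28 3.71 0.00
      vertex 11.78 0.44 0.00
      vertex 18.00 9.00 0.00
    endloop
  endfacet
  facet normal 0.0000 0.0000 1.0000
    outer loop
      vertex 18.00 9.00 27.00
      vertex 16.28 14.29 27.00
      vertex 11.78 17.56 27.00
    endloop
  endfacet
  facet normal 0.0000 0.0000 1.0000
    outer loop
      vertex 18.00 9.00 27.00
      vertex 11.78 17.56 27.00
      vertex 6.22 17.56 27.00
    endloop
  endfacet
  facet normal 0.0000 0.0000 1.0000
    outer loop
      vertex 18.00 9.00 27.00
      vertex 6.22 17.56 27.00
      vertex 1.72 14.29 27.00
    endloop
  endfacet
  facet normal 0.0000 0.0000 1.0000
    outer loop
      vertex 18.00 9.00 27.00
      vertex 1.72 14.29 27.00
      vertex 0.00 9.00 27.00
    endloop
  endfacet
  facet normal 0.0000 0.0000 1.0000
    outer loop
      vertex 18.00 9.00 27.00
      vertex 0.00 9.00 27.00
      vertex 1.72 3.71 27.00
    endloop
  endfacet
  facet normal 0.0000 0.0000 1.0000
    outer loop
      vertex 18.00 9.00 27.00
      vertex 1.72 3.71 27.00
      vertex 6.22 0.44 27.00
    endloop
  endfacet
  facet normal 0.0000 0.0000 1.0000
    outer loop
      vertex 18.00 9.00 27.00
      vertex 6.22 0.44 27.00
      vertex 11.78 0.44 27.00
    endloop
  endfacet
  facet normal 0.0000 0.0000 1.0000
    outer loop
      vertex 18.00 9.00 27.00
      vertex 11.78 0.44 27.00
      vertex 16.28 3.71 27.00
    endloop
  endfacet
  facet normal 0.9510 0.3092 0.0000
    outer loop
      vertex 18.00 9.00 0.00
      vertex 16.28 14.29 0.00
      vertex 16.28 14.29 27.00
    endloop
  endfacet
  facet normal 0.9510 0.3092 0.0000
    outer loop
      vertex 18.00 9.00 0.00
      vertex 16.28 14.29 27.00
      vertex 18.00 9.00 27.00
    endloop
  endfacet
  facet normal 0.5879 0.8090 0.0000
    outer loop
      vertex 16.28 14.29 0.00
      vertex 11.78 17.56 0.00
      vertex 11.78 17.56 27.00
    endloop
  endfacet
  facet normal 0.5879 0.8090 0.0000
    outer loop
      vertex 16.28 14.29 0.00
      vertex 11.78 17.56 27.00
      vertex 16.28 14.29 27.00
    endloop
  endfacet
  facet normal 0.0000 1.0000 0.0000
    outer loop
      vertex 11.78 17.56 0.00
      vertex 6.22 17.56 0.00
      vertex 6.22 17.56 27.00
    endloop
  endfacet
  facet normal 0.0000 1.0000 0.0000
    outer loop
      vertex 11.78 17.56 0.00
      vertex 6.22 17.56 27.00
      vertex 11.78 17.56 27.00
    endloop
  endfacet
  facet normal -0.5879 0.8090 0.0000
    outer loop
      vertex 6.22 17.56 0.00
      vertex 1.72 14.29 0.00
      vertex 1.72 14.29 27.00
    endloop
  endfacet
  facet normal -0.5879 0.8090 0.0000
    outer loop
      vertex 6.22 17.56 0.00
      vertex 1.72 14.29 27.00
      vertex 6.22 17.56 27.00
    endloop
  endfacet
  facet normal -0.9510 0.3092 0.0000
    outer loop
      vertex 1.72 14.29 0.00
      vertex 0.00 9.00 0.00
      vertex 0.00 9.00 27.00
    endloop
  endfacet
  facet normal -0.9510 0.3092 0.0000
    outer loop
      vertex 1.72 14.29 0.00
      vertex 0.00 9.00 27.00
      vertex 1.72 14.29 27.00
    endloop
  endfacet
  facet normal -0.9510 -0.3092 0.0000
    outer loop
      vertex 0.00 9.00 0.00
      vertex 1.72 3.71 0.00
      vertex 1.72 3.71 27.00
    endloop
  endfacet
  facet normal -0.9510 -0.3092 0.0000
    outer loop
      vertex 0.00 9.00 0.00
      vertex 1.72 3.71 27.00
      vertex 0.00 9.00 27.00
    endloop
  endfacet
  facet normal -0.5879 -0.8090 0.0000
    outer loop
      vertex 1.72 3.71 0.00
      vertex 6.22 0.44 0.00
      vertex 6.22 0.44 27.00
    endloop
  endfacet
  facet normal -0.5879 -0.8090 0.0000
    outer loop
      vertex 1.72 3.71 0.00
      vertex 6.22 0.44 27.00
      vertex 1.72 3.71 27.00
    endloop
  endfacet
  facet normal 0.0000 -1.0000 0.0000
    outer loop
      vertex 6.22 0.44 0.00
      vertex 11.78 0.44 0.00
      vertex 11.78 0.44 27.00
    endloop
  endfacet
  facet normal 0.0000 -1.0000 0.0000
    outer loop
      vertex 6.22 0.44 0.00
      vertex 11.78 0.44 27.00
      vertex 6.22 0.44 27.00
    endloop
  endfacet
  facet normal 0.5879 -0.8090 0.0000
    outer loop
      vertex 11.78 0.44 0.00
      vertex 16.28 3.71 0.00
      vertex 16.28 3.71 27.00
    endloop
  endfacet
  facet normal 0.5879 -0.8090 0.0000
    outer loop
      vertex 11.78 0.44 0.00
      vertex 16.28 3.71 27.00
      vertex 11.78 0.44 27.00
    endloop
  endfacet
  facet normal 0.9510 -0.3092 0.0000
    outer loop
      vertex 16.28 3.71 0.00
      vertex 18.00 9.00 0.00
      vertex 18.00 9.00 27.00
    endloop
  endfacet
  facet normal 0.9510 -0.3092 0.0000
    outer loop
      vertex 16.28 3.71 0.00
      vertex 18.00 9.00 27.00
      vertex 16.28 3.71 27.00
    endloop
  endfacet
endsolid part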